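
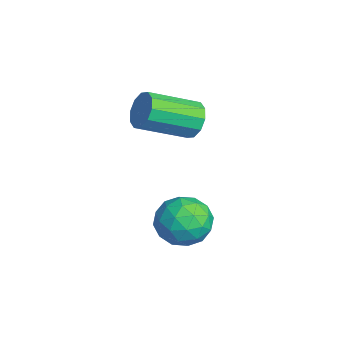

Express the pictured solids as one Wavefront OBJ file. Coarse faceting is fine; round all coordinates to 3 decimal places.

v 2.997 3.161 -0.065
v 3.487 2.342 -0.275
v 2.093 2.358 0.955
v 2.583 1.539 0.745
v 3.024 2.26 1.235
v 3.583 2.757 0.605
v 1.997 1.943 0.075
v 2.556 2.44 -0.555
v 2.87 1.589 -0.189
v 3.505 1.785 0.528
v 2.075 2.915 0.152
v 2.71 3.111 0.869
v 3.321 2.822 -0.26
v 2.259 1.878 0.94
v 2.518 2.302 1.228
v 2.806 1.82 1.104
v 3.378 3.066 0.258
v 3.666 2.585 0.134
v 3.394 2.537 1.022
v 1.914 2.115 0.546
v 2.202 1.634 0.422
v 2.774 2.88 -0.424
v 3.062 2.398 -0.548
v 2.186 2.163 -0.342
v 3.247 1.898 -0.333
v 2.715 1.426 0.267
v 2.371 1.664 -0.127
v 2.699 1.956 -0.497
v 3.62 2.014 0.089
v 3.089 1.541 0.689
v 3.348 1.965 0.977
v 3.676 2.257 0.607
v 3.257 1.571 0.14
v 2.491 3.159 -0.009
v 1.96 2.686 0.591
v 1.904 2.443 0.073
v 2.232 2.735 -0.297
v 2.865 3.274 0.413
v 2.333 2.802 1.013
v 2.881 2.744 1.177
v 3.209 3.036 0.807
v 2.323 3.129 0.54
v 0.285 3.219 3.153
v 0.879 3.091 2.767
v 1.029 1.393 3.561
v 0.435 1.521 3.947
v 1.002 3.281 3.15
v 1.153 1.583 3.944
v 0.851 3.447 3.534
v 1.002 1.75 4.328
v 0.484 3.526 3.773
v 0.635 1.829 4.567
v 0.041 3.488 3.775
v 0.191 1.79 4.569
v -0.309 3.347 3.539
v -0.159 1.649 4.333
v -0.433 3.157 3.156
v -0.282 1.459 3.95
v -0.282 2.99 2.772
v -0.131 1.293 3.566
v 0.085 2.911 2.533
v 0.236 1.214 3.327
v 0.529 2.95 2.531
v 0.679 1.252 3.325
f 1 38 17
f 38 12 41
f 17 41 6
f 38 41 17
f 1 17 13
f 17 6 18
f 13 18 2
f 17 18 13
f 1 13 22
f 13 2 23
f 22 23 8
f 13 23 22
f 1 22 34
f 22 8 37
f 34 37 11
f 22 37 34
f 1 34 38
f 34 11 42
f 38 42 12
f 34 42 38
f 2 18 29
f 18 6 32
f 29 32 10
f 18 32 29
f 6 41 19
f 41 12 40
f 19 40 5
f 41 40 19
f 12 42 39
f 42 11 35
f 39 35 3
f 42 35 39
f 11 37 36
f 37 8 24
f 36 24 7
f 37 24 36
f 8 23 28
f 23 2 25
f 28 25 9
f 23 25 28
f 4 30 16
f 30 10 31
f 16 31 5
f 30 31 16
f 4 16 14
f 16 5 15
f 14 15 3
f 16 15 14
f 4 14 21
f 14 3 20
f 21 20 7
f 14 20 21
f 4 21 26
f 21 7 27
f 26 27 9
f 21 27 26
f 4 26 30
f 26 9 33
f 30 33 10
f 26 33 30
f 5 31 19
f 31 10 32
f 19 32 6
f 31 32 19
f 3 15 39
f 15 5 40
f 39 40 12
f 15 40 39
f 7 20 36
f 20 3 35
f 36 35 11
f 20 35 36
f 9 27 28
f 27 7 24
f 28 24 8
f 27 24 28
f 10 33 29
f 33 9 25
f 29 25 2
f 33 25 29
f 44 43 47
f 44 47 45
f 45 47 48
f 45 48 46
f 47 43 49
f 47 49 48
f 48 49 50
f 48 50 46
f 49 43 51
f 49 51 50
f 50 51 52
f 50 52 46
f 51 43 53
f 51 53 52
f 52 53 54
f 52 54 46
f 53 43 55
f 53 55 54
f 54 55 56
f 54 56 46
f 55 43 57
f 55 57 56
f 56 57 58
f 56 58 46
f 57 43 59
f 57 59 58
f 58 59 60
f 58 60 46
f 59 43 61
f 59 61 60
f 60 61 62
f 60 62 46
f 61 43 63
f 61 63 62
f 62 63 64
f 62 64 46
f 63 43 44
f 63 44 64
f 64 44 45
f 64 45 46



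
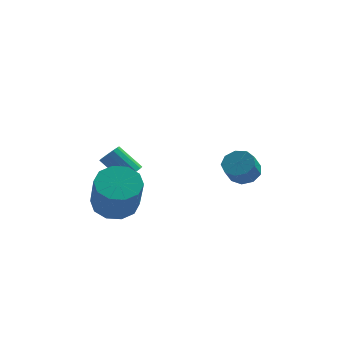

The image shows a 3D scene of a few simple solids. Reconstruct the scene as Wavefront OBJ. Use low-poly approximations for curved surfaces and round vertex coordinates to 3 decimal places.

v -2.9 0.141 -3.852
v -1.857 0.205 -3.955
v -1.617 -0.857 -2.171
v -2.66 -0.921 -2.068
v -2.058 0.723 -3.619
v -1.817 -0.339 -1.835
v -2.58 1.019 -3.373
v -2.339 -0.043 -1.589
v -3.225 0.979 -3.309
v -2.984 -0.083 -1.525
v -3.745 0.62 -3.453
v -3.505 -0.442 -1.669
v -3.943 0.077 -3.749
v -3.703 -0.985 -1.965
v -3.743 -0.441 -4.085
v -3.502 -1.503 -2.301
v -3.221 -0.737 -4.331
v -2.98 -1.799 -2.547
v -2.576 -0.697 -4.395
v -2.335 -1.759 -2.611
v -2.055 -0.338 -4.251
v -1.815 -1.4 -2.467
v -2.372 3.62 -3.993
v -1.99 4.01 -3.77
v -3.025 4.43 -2.725
v -3.408 4.04 -2.947
v -2.144 4.164 -3.984
v -3.179 4.583 -2.939
v -2.359 4.172 -4.201
v -3.394 4.591 -3.155
v -2.578 4.033 -4.361
v -3.613 4.452 -3.316
v -2.741 3.782 -4.423
v -3.777 4.201 -3.378
v -2.806 3.489 -4.37
v -3.842 3.908 -3.325
v -2.755 3.23 -4.215
v -3.79 3.65 -3.17
v -2.601 3.077 -4.001
v -3.636 3.496 -2.956
v -2.386 3.069 -3.785
v -3.421 3.488 -2.739
v -2.167 3.208 -3.624
v -3.202 3.627 -2.579
v -2.003 3.459 -3.562
v -3.039 3.878 -2.517
v -1.938 3.752 -3.615
v -2.974 4.171 -2.57
v 2.557 -0.58 -1.483
v 3.225 -0.475 -1.183
v 2.951 -1.035 -0.376
v 2.283 -1.14 -0.677
v 2.909 -0.108 -1.035
v 2.635 -0.668 -0.229
v 2.429 0.039 -1.097
v 2.154 -0.522 -0.291
v 2.008 -0.105 -1.34
v 1.734 -0.665 -0.533
v 1.845 -0.47 -1.65
v 1.57 -1.031 -0.843
v 2.014 -0.887 -1.882
v 1.74 -1.447 -1.075
v 2.438 -1.16 -1.927
v 2.164 -1.72 -1.12
v 2.918 -1.161 -1.765
v 2.643 -1.722 -0.958
v 3.229 -0.891 -1.471
v 2.954 -1.451 -0.664
f 2 1 5
f 2 5 3
f 3 5 6
f 3 6 4
f 5 1 7
f 5 7 6
f 6 7 8
f 6 8 4
f 7 1 9
f 7 9 8
f 8 9 10
f 8 10 4
f 9 1 11
f 9 11 10
f 10 11 12
f 10 12 4
f 11 1 13
f 11 13 12
f 12 13 14
f 12 14 4
f 13 1 15
f 13 15 14
f 14 15 16
f 14 16 4
f 15 1 17
f 15 17 16
f 16 17 18
f 16 18 4
f 17 1 19
f 17 19 18
f 18 19 20
f 18 20 4
f 19 1 21
f 19 21 20
f 20 21 22
f 20 22 4
f 21 1 2
f 21 2 22
f 22 2 3
f 22 3 4
f 24 23 27
f 24 27 25
f 25 27 28
f 25 28 26
f 27 23 29
f 27 29 28
f 28 29 30
f 28 30 26
f 29 23 31
f 29 31 30
f 30 31 32
f 30 32 26
f 31 23 33
f 31 33 32
f 32 33 34
f 32 34 26
f 33 23 35
f 33 35 34
f 34 35 36
f 34 36 26
f 35 23 37
f 35 37 36
f 36 37 38
f 36 38 26
f 37 23 39
f 37 39 38
f 38 39 40
f 38 40 26
f 39 23 41
f 39 41 40
f 40 41 42
f 40 42 26
f 41 23 43
f 41 43 42
f 42 43 44
f 42 44 26
f 43 23 45
f 43 45 44
f 44 45 46
f 44 46 26
f 45 23 47
f 45 47 46
f 46 47 48
f 46 48 26
f 47 23 24
f 47 24 48
f 48 24 25
f 48 25 26
f 50 49 53
f 50 53 51
f 51 53 54
f 51 54 52
f 53 49 55
f 53 55 54
f 54 55 56
f 54 56 52
f 55 49 57
f 55 57 56
f 56 57 58
f 56 58 52
f 57 49 59
f 57 59 58
f 58 59 60
f 58 60 52
f 59 49 61
f 59 61 60
f 60 61 62
f 60 62 52
f 61 49 63
f 61 63 62
f 62 63 64
f 62 64 52
f 63 49 65
f 63 65 64
f 64 65 66
f 64 66 52
f 65 49 67
f 65 67 66
f 66 67 68
f 66 68 52
f 67 49 50
f 67 50 68
f 68 50 51
f 68 51 52



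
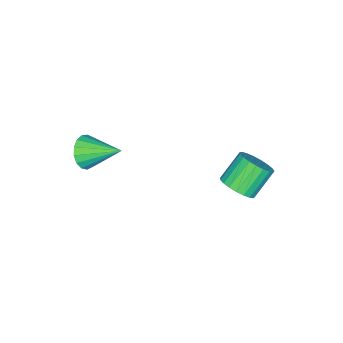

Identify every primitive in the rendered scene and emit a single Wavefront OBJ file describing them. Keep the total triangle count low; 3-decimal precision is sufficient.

v 2.078 -1.984 1.544
v 2.594 -1.523 0.835
v 1.662 -0.116 2.456
v 2.153 -1.537 0.663
v 1.694 -1.653 0.693
v 1.324 -1.846 0.917
v 1.126 -2.069 1.285
v 1.146 -2.274 1.712
v 1.38 -2.411 2.101
v 1.774 -2.451 2.362
v 2.237 -2.384 2.435
v 2.664 -2.225 2.304
v 2.956 -2.011 1.999
v 3.048 -1.791 1.59
v 2.917 -1.615 1.17
v -3.206 3.345 -2.718
v -2.478 3.774 -2.129
v -3.726 4.083 -0.813
v -4.454 3.655 -1.402
v -2.625 4.111 -2.348
v -3.873 4.421 -1.032
v -2.873 4.316 -2.631
v -4.121 4.626 -1.315
v -3.178 4.353 -2.929
v -4.426 4.663 -1.613
v -3.489 4.216 -3.191
v -4.736 4.525 -1.874
v -3.75 3.928 -3.371
v -4.997 4.238 -2.054
v -3.917 3.539 -3.438
v -5.165 3.849 -2.121
v -3.961 3.117 -3.38
v -5.209 3.427 -2.064
v -3.875 2.735 -3.209
v -5.123 3.044 -1.892
v -3.673 2.457 -2.952
v -4.921 2.767 -1.636
v -3.391 2.334 -2.655
v -4.638 2.644 -1.339
v -3.076 2.385 -2.369
v -4.324 2.695 -1.052
v -2.784 2.602 -2.143
v -4.032 2.912 -0.827
v -2.565 2.948 -2.017
v -3.813 3.258 -0.7
v -2.457 3.362 -2.012
v -3.704 3.672 -0.695
f 2 1 4
f 2 4 3
f 4 1 5
f 4 5 3
f 5 1 6
f 5 6 3
f 6 1 7
f 6 7 3
f 7 1 8
f 7 8 3
f 8 1 9
f 8 9 3
f 9 1 10
f 9 10 3
f 10 1 11
f 10 11 3
f 11 1 12
f 11 12 3
f 12 1 13
f 12 13 3
f 13 1 14
f 13 14 3
f 14 1 15
f 14 15 3
f 15 1 2
f 15 2 3
f 17 16 20
f 17 20 18
f 18 20 21
f 18 21 19
f 20 16 22
f 20 22 21
f 21 22 23
f 21 23 19
f 22 16 24
f 22 24 23
f 23 24 25
f 23 25 19
f 24 16 26
f 24 26 25
f 25 26 27
f 25 27 19
f 26 16 28
f 26 28 27
f 27 28 29
f 27 29 19
f 28 16 30
f 28 30 29
f 29 30 31
f 29 31 19
f 30 16 32
f 30 32 31
f 31 32 33
f 31 33 19
f 32 16 34
f 32 34 33
f 33 34 35
f 33 35 19
f 34 16 36
f 34 36 35
f 35 36 37
f 35 37 19
f 36 16 38
f 36 38 37
f 37 38 39
f 37 39 19
f 38 16 40
f 38 40 39
f 39 40 41
f 39 41 19
f 40 16 42
f 40 42 41
f 41 42 43
f 41 43 19
f 42 16 44
f 42 44 43
f 43 44 45
f 43 45 19
f 44 16 46
f 44 46 45
f 45 46 47
f 45 47 19
f 46 16 17
f 46 17 47
f 47 17 18
f 47 18 19



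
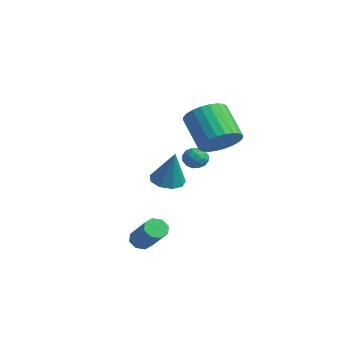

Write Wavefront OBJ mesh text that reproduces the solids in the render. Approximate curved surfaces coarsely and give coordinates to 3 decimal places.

v 1.276 -2.014 -2.676
v 1.555 -1.621 -2.981
v 3.062 -1.733 -1.749
v 2.784 -2.126 -1.444
v 1.31 -1.445 -2.666
v 2.818 -1.557 -1.434
v 1.046 -1.602 -2.356
v 2.553 -1.714 -1.125
v 0.916 -2.001 -2.234
v 2.424 -2.112 -1.002
v 0.998 -2.407 -2.371
v 2.505 -2.519 -1.139
v 1.242 -2.583 -2.686
v 2.75 -2.695 -1.454
v 1.507 -2.426 -2.995
v 3.014 -2.538 -1.764
v 1.636 -2.028 -3.118
v 3.144 -2.139 -1.886
v -4.127 3.474 -0.428
v -3.694 3.765 -0.836
v -3.326 3.215 0.236
v -2.893 3.506 -0.172
v -3.329 3.873 0.166
v -3.823 4.034 -0.244
v -3.197 2.946 -0.356
v -3.691 3.107 -0.766
v -3.119 3.439 -0.791
v -3.2 4.012 -0.469
v -3.82 2.968 -0.131
v -3.901 3.541 0.191
v -3.981 3.643 -0.69
v -3.039 3.337 0.09
v -3.295 3.554 0.289
v -3.041 3.725 0.049
v -4.057 3.8 -0.342
v -3.802 3.971 -0.582
v -3.587 4.035 0.006
v -3.218 3.009 -0.018
v -2.963 3.18 -0.258
v -3.979 3.255 -0.649
v -3.725 3.426 -0.889
v -3.433 2.945 -0.606
v -3.388 3.622 -0.904
v -2.918 3.469 -0.514
v -3.096 3.14 -0.621
v -3.387 3.235 -0.863
v -3.436 3.959 -0.714
v -2.966 3.806 -0.324
v -3.221 4.022 -0.126
v -3.512 4.116 -0.367
v -3.098 3.767 -0.688
v -4.054 3.174 -0.276
v -3.584 3.021 0.114
v -3.508 2.864 -0.233
v -3.799 2.958 -0.474
v -4.102 3.511 -0.086
v -3.632 3.358 0.304
v -3.633 3.745 0.263
v -3.924 3.84 0.021
v -3.922 3.213 0.088
v -2.642 1.501 -1.048
v -1.876 1.309 -1.334
v -1.958 1.519 0.768
v -1.942 1.88 -1.315
v -2.335 2.273 -1.171
v -2.872 2.305 -0.969
v -3.301 1.96 -0.804
v -3.422 1.401 -0.753
v -3.178 0.888 -0.84
v -2.683 0.662 -1.024
v -2.168 0.828 -1.219
v 0.756 2.248 2.134
v 1.465 2.042 2.867
v 0.052 2.066 4.239
v -0.656 2.272 3.506
v 1.469 2.448 2.864
v 0.056 2.471 4.237
v 1.365 2.823 2.75
v -0.048 2.847 4.123
v 1.168 3.111 2.543
v -0.245 3.135 3.915
v 0.909 3.268 2.273
v -0.504 3.291 3.646
v 0.626 3.269 1.982
v -0.787 3.292 3.355
v 0.363 3.115 1.714
v -1.05 3.138 3.087
v 0.16 2.829 1.51
v -1.253 2.852 2.883
v 0.048 2.454 1.401
v -1.365 2.478 2.773
v 0.044 2.049 1.403
v -1.369 2.072 2.776
v 0.148 1.673 1.517
v -1.265 1.697 2.89
v 0.345 1.385 1.725
v -1.068 1.409 3.097
v 0.604 1.229 1.994
v -0.809 1.252 3.367
v 0.887 1.228 2.285
v -0.526 1.251 3.658
v 1.15 1.382 2.553
v -0.263 1.405 3.926
v 1.353 1.668 2.757
v -0.06 1.691 4.13
f 2 1 5
f 2 5 3
f 3 5 6
f 3 6 4
f 5 1 7
f 5 7 6
f 6 7 8
f 6 8 4
f 7 1 9
f 7 9 8
f 8 9 10
f 8 10 4
f 9 1 11
f 9 11 10
f 10 11 12
f 10 12 4
f 11 1 13
f 11 13 12
f 12 13 14
f 12 14 4
f 13 1 15
f 13 15 14
f 14 15 16
f 14 16 4
f 15 1 17
f 15 17 16
f 16 17 18
f 16 18 4
f 17 1 2
f 17 2 18
f 18 2 3
f 18 3 4
f 19 56 35
f 56 30 59
f 35 59 24
f 56 59 35
f 19 35 31
f 35 24 36
f 31 36 20
f 35 36 31
f 19 31 40
f 31 20 41
f 40 41 26
f 31 41 40
f 19 40 52
f 40 26 55
f 52 55 29
f 40 55 52
f 19 52 56
f 52 29 60
f 56 60 30
f 52 60 56
f 20 36 47
f 36 24 50
f 47 50 28
f 36 50 47
f 24 59 37
f 59 30 58
f 37 58 23
f 59 58 37
f 30 60 57
f 60 29 53
f 57 53 21
f 60 53 57
f 29 55 54
f 55 26 42
f 54 42 25
f 55 42 54
f 26 41 46
f 41 20 43
f 46 43 27
f 41 43 46
f 22 48 34
f 48 28 49
f 34 49 23
f 48 49 34
f 22 34 32
f 34 23 33
f 32 33 21
f 34 33 32
f 22 32 39
f 32 21 38
f 39 38 25
f 32 38 39
f 22 39 44
f 39 25 45
f 44 45 27
f 39 45 44
f 22 44 48
f 44 27 51
f 48 51 28
f 44 51 48
f 23 49 37
f 49 28 50
f 37 50 24
f 49 50 37
f 21 33 57
f 33 23 58
f 57 58 30
f 33 58 57
f 25 38 54
f 38 21 53
f 54 53 29
f 38 53 54
f 27 45 46
f 45 25 42
f 46 42 26
f 45 42 46
f 28 51 47
f 51 27 43
f 47 43 20
f 51 43 47
f 62 61 64
f 62 64 63
f 64 61 65
f 64 65 63
f 65 61 66
f 65 66 63
f 66 61 67
f 66 67 63
f 67 61 68
f 67 68 63
f 68 61 69
f 68 69 63
f 69 61 70
f 69 70 63
f 70 61 71
f 70 71 63
f 71 61 62
f 71 62 63
f 73 72 76
f 73 76 74
f 74 76 77
f 74 77 75
f 76 72 78
f 76 78 77
f 77 78 79
f 77 79 75
f 78 72 80
f 78 80 79
f 79 80 81
f 79 81 75
f 80 72 82
f 80 82 81
f 81 82 83
f 81 83 75
f 82 72 84
f 82 84 83
f 83 84 85
f 83 85 75
f 84 72 86
f 84 86 85
f 85 86 87
f 85 87 75
f 86 72 88
f 86 88 87
f 87 88 89
f 87 89 75
f 88 72 90
f 88 90 89
f 89 90 91
f 89 91 75
f 90 72 92
f 90 92 91
f 91 92 93
f 91 93 75
f 92 72 94
f 92 94 93
f 93 94 95
f 93 95 75
f 94 72 96
f 94 96 95
f 95 96 97
f 95 97 75
f 96 72 98
f 96 98 97
f 97 98 99
f 97 99 75
f 98 72 100
f 98 100 99
f 99 100 101
f 99 101 75
f 100 72 102
f 100 102 101
f 101 102 103
f 101 103 75
f 102 72 104
f 102 104 103
f 103 104 105
f 103 105 75
f 104 72 73
f 104 73 105
f 105 73 74
f 105 74 75



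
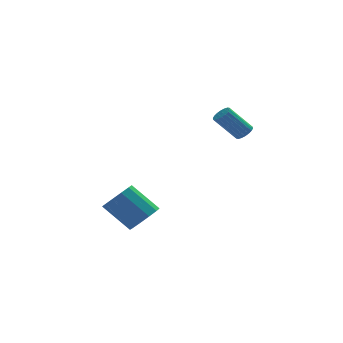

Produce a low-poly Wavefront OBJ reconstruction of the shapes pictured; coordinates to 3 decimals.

v 3.84 -0.564 2.139
v 4.285 -0.514 2.523
v 3.044 -0.426 3.946
v 2.6 -0.476 3.561
v 4.232 -0.264 2.462
v 2.992 -0.176 3.885
v 4.102 -0.074 2.336
v 2.861 0.014 3.759
v 3.92 0.02 2.172
v 2.679 0.108 3.595
v 3.722 -0.003 2.001
v 2.481 0.085 3.424
v 3.548 -0.136 1.857
v 2.307 -0.048 3.28
v 3.431 -0.354 1.769
v 2.19 -0.266 3.192
v 3.396 -0.614 1.754
v 2.155 -0.526 3.177
v 3.448 -0.864 1.815
v 2.208 -0.776 3.238
v 3.579 -1.054 1.941
v 2.338 -0.966 3.364
v 3.761 -1.148 2.105
v 2.52 -1.06 3.528
v 3.959 -1.125 2.276
v 2.718 -1.037 3.699
v 4.133 -0.992 2.42
v 2.892 -0.904 3.843
v 4.25 -0.774 2.508
v 3.009 -0.686 3.931
v -1.391 0.356 -4.266
v -0.623 1.037 -3.929
v -2.001 1.844 -2.417
v -2.769 1.164 -2.754
v -0.972 1.341 -4.41
v -2.35 2.149 -2.898
v -1.481 1.269 -4.836
v -2.859 2.077 -3.324
v -1.955 0.849 -5.044
v -3.334 1.656 -3.532
v -2.214 0.24 -4.955
v -3.593 1.048 -3.443
v -2.159 -0.324 -4.603
v -3.537 0.483 -3.091
v -1.81 -0.629 -4.122
v -3.188 0.179 -2.61
v -1.301 -0.557 -3.696
v -2.679 0.251 -2.184
v -0.826 -0.136 -3.488
v -2.205 0.671 -1.976
v -0.567 0.472 -3.577
v -1.946 1.28 -2.065
f 2 1 5
f 2 5 3
f 3 5 6
f 3 6 4
f 5 1 7
f 5 7 6
f 6 7 8
f 6 8 4
f 7 1 9
f 7 9 8
f 8 9 10
f 8 10 4
f 9 1 11
f 9 11 10
f 10 11 12
f 10 12 4
f 11 1 13
f 11 13 12
f 12 13 14
f 12 14 4
f 13 1 15
f 13 15 14
f 14 15 16
f 14 16 4
f 15 1 17
f 15 17 16
f 16 17 18
f 16 18 4
f 17 1 19
f 17 19 18
f 18 19 20
f 18 20 4
f 19 1 21
f 19 21 20
f 20 21 22
f 20 22 4
f 21 1 23
f 21 23 22
f 22 23 24
f 22 24 4
f 23 1 25
f 23 25 24
f 24 25 26
f 24 26 4
f 25 1 27
f 25 27 26
f 26 27 28
f 26 28 4
f 27 1 29
f 27 29 28
f 28 29 30
f 28 30 4
f 29 1 2
f 29 2 30
f 30 2 3
f 30 3 4
f 32 31 35
f 32 35 33
f 33 35 36
f 33 36 34
f 35 31 37
f 35 37 36
f 36 37 38
f 36 38 34
f 37 31 39
f 37 39 38
f 38 39 40
f 38 40 34
f 39 31 41
f 39 41 40
f 40 41 42
f 40 42 34
f 41 31 43
f 41 43 42
f 42 43 44
f 42 44 34
f 43 31 45
f 43 45 44
f 44 45 46
f 44 46 34
f 45 31 47
f 45 47 46
f 46 47 48
f 46 48 34
f 47 31 49
f 47 49 48
f 48 49 50
f 48 50 34
f 49 31 51
f 49 51 50
f 50 51 52
f 50 52 34
f 51 31 32
f 51 32 52
f 52 32 33
f 52 33 34



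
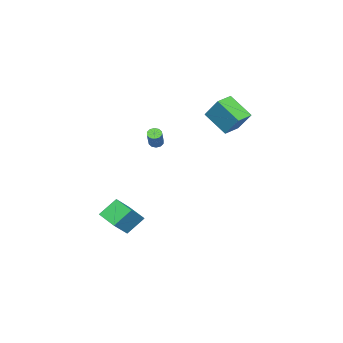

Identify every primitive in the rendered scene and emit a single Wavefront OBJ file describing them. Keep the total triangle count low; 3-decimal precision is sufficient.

v 1.489 -4.089 -3.866
v 2.951 -4.25 -2.51
v 2.062 -2.676 -4.316
v 3.524 -2.837 -2.961
v 2.456 -4.843 -4.999
v 3.918 -5.004 -3.644
v 3.029 -3.43 -5.45
v 4.491 -3.591 -4.094
v -1.169 -3.492 1.192
v -0.854 -3.873 1.068
v 0.043 -3.53 2.284
v -0.271 -3.148 2.408
v -0.754 -3.613 0.92
v 0.143 -3.27 2.137
v -0.813 -3.306 0.877
v 0.085 -2.963 2.093
v -1.007 -3.07 0.954
v -0.11 -2.727 2.17
v -1.263 -2.995 1.121
v -0.366 -2.652 2.338
v -1.483 -3.11 1.316
v -0.586 -2.767 2.532
v -1.583 -3.37 1.463
v -0.686 -3.027 2.68
v -1.525 -3.677 1.507
v -0.627 -3.334 2.723
v -1.33 -3.913 1.43
v -0.433 -3.57 2.646
v -1.074 -3.988 1.262
v -0.177 -3.645 2.479
v -3.465 1.368 2.558
v -3.803 -0.294 3.863
v -3.063 2.501 4.106
v -3.401 0.84 5.411
v -2.199 1.04 2.469
v -2.537 -0.621 3.774
v -1.797 2.174 4.017
v -2.135 0.512 5.322
f 2 4 1
f 5 2 1
f 1 4 3
f 3 5 1
f 2 8 4
f 6 2 5
f 6 8 2
f 4 8 3
f 7 5 3
f 3 8 7
f 7 6 5
f 8 6 7
f 10 9 13
f 10 13 11
f 11 13 14
f 11 14 12
f 13 9 15
f 13 15 14
f 14 15 16
f 14 16 12
f 15 9 17
f 15 17 16
f 16 17 18
f 16 18 12
f 17 9 19
f 17 19 18
f 18 19 20
f 18 20 12
f 19 9 21
f 19 21 20
f 20 21 22
f 20 22 12
f 21 9 23
f 21 23 22
f 22 23 24
f 22 24 12
f 23 9 25
f 23 25 24
f 24 25 26
f 24 26 12
f 25 9 27
f 25 27 26
f 26 27 28
f 26 28 12
f 27 9 29
f 27 29 28
f 28 29 30
f 28 30 12
f 29 9 10
f 29 10 30
f 30 10 11
f 30 11 12
f 32 34 31
f 35 32 31
f 31 34 33
f 33 35 31
f 32 38 34
f 36 32 35
f 36 38 32
f 34 38 33
f 37 35 33
f 33 38 37
f 37 36 35
f 38 36 37



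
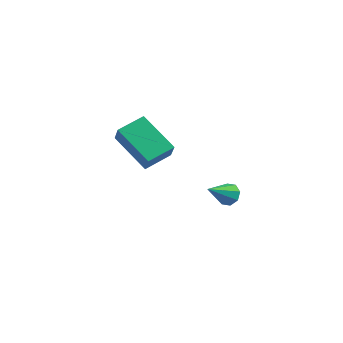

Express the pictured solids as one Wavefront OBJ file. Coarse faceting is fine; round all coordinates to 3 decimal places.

v -1.855 -2.303 2.138
v -1.534 -2.687 2.992
v -1.199 -1.144 2.412
v -0.878 -1.528 3.267
v -0.162 -3.032 1.173
v 0.159 -3.416 2.028
v 0.494 -1.873 1.448
v 0.815 -2.257 2.302
v 1.705 1.746 -3.38
v 2.242 1.457 -3.394
v 1.135 0.634 -2.38
v 2.22 1.775 -3.053
v 1.895 2.076 -2.903
v 1.46 2.184 -3.033
v 1.168 2.035 -3.365
v 1.191 1.716 -3.706
v 1.515 1.416 -3.856
v 1.95 1.308 -3.727
f 2 4 1
f 5 2 1
f 1 4 3
f 3 5 1
f 2 8 4
f 6 2 5
f 6 8 2
f 4 8 3
f 7 5 3
f 3 8 7
f 7 6 5
f 8 6 7
f 10 9 12
f 10 12 11
f 12 9 13
f 12 13 11
f 13 9 14
f 13 14 11
f 14 9 15
f 14 15 11
f 15 9 16
f 15 16 11
f 16 9 17
f 16 17 11
f 17 9 18
f 17 18 11
f 18 9 10
f 18 10 11



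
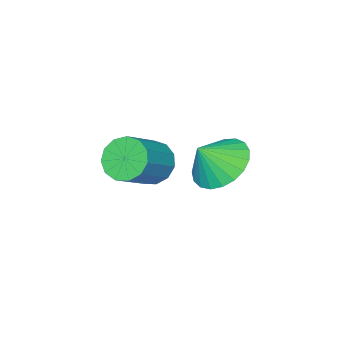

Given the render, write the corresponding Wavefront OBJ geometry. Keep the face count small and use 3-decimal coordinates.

v 1.283 0.666 -2.837
v 1.891 0.28 -3.441
v 1.937 0.454 -2.043
v 2.007 0.653 -3.437
v 1.998 1.029 -3.328
v 1.865 1.342 -3.135
v 1.631 1.538 -2.891
v 1.338 1.583 -2.637
v 1.035 1.47 -2.417
v 0.775 1.218 -2.27
v 0.602 0.87 -2.221
v 0.548 0.487 -2.279
v 0.621 0.136 -2.433
v 0.808 -0.125 -2.657
v 1.077 -0.248 -2.912
v 1.382 -0.213 -3.154
v 1.67 -0.027 -3.341
v 1.169 -2.159 -4.25
v 1.581 -2.072 -4.883
v 2.742 -1.893 -4.103
v 2.331 -1.981 -3.47
v 1.446 -1.681 -4.772
v 2.607 -1.502 -3.992
v 1.224 -1.442 -4.495
v 2.385 -1.263 -3.715
v 0.984 -1.431 -4.14
v 2.145 -1.252 -3.36
v 0.803 -1.651 -3.821
v 1.964 -1.472 -3.041
v 0.738 -2.032 -3.637
v 1.899 -1.854 -2.857
v 0.811 -2.454 -3.648
v 1.972 -2.275 -2.868
v 0.997 -2.782 -3.85
v 2.158 -2.604 -3.071
v 1.238 -2.913 -4.179
v 2.399 -2.734 -3.4
v 1.457 -2.804 -4.531
v 2.618 -2.626 -3.751
v 1.585 -2.491 -4.793
v 2.746 -2.312 -4.013
f 2 1 4
f 2 4 3
f 4 1 5
f 4 5 3
f 5 1 6
f 5 6 3
f 6 1 7
f 6 7 3
f 7 1 8
f 7 8 3
f 8 1 9
f 8 9 3
f 9 1 10
f 9 10 3
f 10 1 11
f 10 11 3
f 11 1 12
f 11 12 3
f 12 1 13
f 12 13 3
f 13 1 14
f 13 14 3
f 14 1 15
f 14 15 3
f 15 1 16
f 15 16 3
f 16 1 17
f 16 17 3
f 17 1 2
f 17 2 3
f 19 18 22
f 19 22 20
f 20 22 23
f 20 23 21
f 22 18 24
f 22 24 23
f 23 24 25
f 23 25 21
f 24 18 26
f 24 26 25
f 25 26 27
f 25 27 21
f 26 18 28
f 26 28 27
f 27 28 29
f 27 29 21
f 28 18 30
f 28 30 29
f 29 30 31
f 29 31 21
f 30 18 32
f 30 32 31
f 31 32 33
f 31 33 21
f 32 18 34
f 32 34 33
f 33 34 35
f 33 35 21
f 34 18 36
f 34 36 35
f 35 36 37
f 35 37 21
f 36 18 38
f 36 38 37
f 37 38 39
f 37 39 21
f 38 18 40
f 38 40 39
f 39 40 41
f 39 41 21
f 40 18 19
f 40 19 41
f 41 19 20
f 41 20 21



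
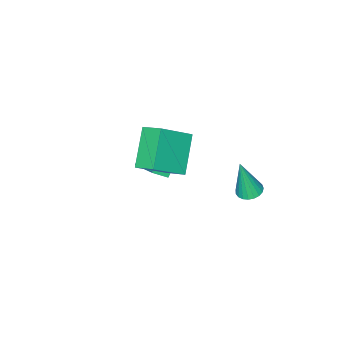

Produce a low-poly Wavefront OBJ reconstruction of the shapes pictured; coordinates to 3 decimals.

v 2.969 0.072 0.955
v 1.764 -0.668 2.1
v 2.863 0.946 1.408
v 1.658 0.206 2.553
v 4.282 -0.346 2.067
v 3.077 -1.086 3.212
v 4.176 0.528 2.52
v 2.971 -0.212 3.665
v 0.737 2.393 -0.277
v 1.28 2.296 -0.376
v 1.003 2.087 1.477
v 1.278 2.525 -0.336
v 1.183 2.732 -0.285
v 1.011 2.88 -0.233
v 0.792 2.944 -0.189
v 0.563 2.912 -0.16
v 0.364 2.791 -0.151
v 0.23 2.602 -0.164
v 0.183 2.376 -0.196
v 0.233 2.153 -0.242
v 0.369 1.972 -0.295
v 0.569 1.863 -0.344
v 0.798 1.847 -0.382
v 1.017 1.924 -0.401
v 1.187 2.083 -0.399
v -0.094 -3.078 -2.1
v 0.467 -3.445 -1.577
v 0.159 -1.872 -1.525
v 0.72 -2.239 -1.002
v 0.78 -2.881 -2.898
v 1.341 -3.248 -2.375
v 1.033 -1.675 -2.323
v 1.594 -2.042 -1.8
f 2 4 1
f 5 2 1
f 1 4 3
f 3 5 1
f 2 8 4
f 6 2 5
f 6 8 2
f 4 8 3
f 7 5 3
f 3 8 7
f 7 6 5
f 8 6 7
f 10 9 12
f 10 12 11
f 12 9 13
f 12 13 11
f 13 9 14
f 13 14 11
f 14 9 15
f 14 15 11
f 15 9 16
f 15 16 11
f 16 9 17
f 16 17 11
f 17 9 18
f 17 18 11
f 18 9 19
f 18 19 11
f 19 9 20
f 19 20 11
f 20 9 21
f 20 21 11
f 21 9 22
f 21 22 11
f 22 9 23
f 22 23 11
f 23 9 24
f 23 24 11
f 24 9 25
f 24 25 11
f 25 9 10
f 25 10 11
f 27 29 26
f 30 27 26
f 26 29 28
f 28 30 26
f 27 33 29
f 31 27 30
f 31 33 27
f 29 33 28
f 32 30 28
f 28 33 32
f 32 31 30
f 33 31 32



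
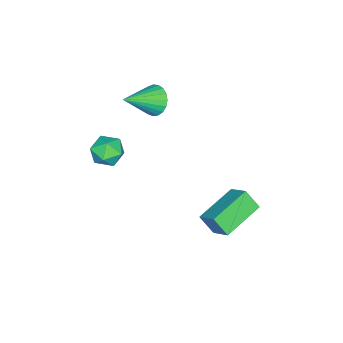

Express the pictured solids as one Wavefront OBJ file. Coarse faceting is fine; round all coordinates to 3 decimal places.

v 0.093 -2.382 2.092
v 0.552 -1.72 1.937
v 1.527 -3.158 3.028
v 0.405 -1.637 2.233
v 0.203 -1.682 2.504
v -0.017 -1.848 2.704
v -0.219 -2.106 2.798
v -0.366 -2.412 2.77
v -0.434 -2.713 2.625
v -0.411 -2.957 2.388
v -0.301 -3.101 2.099
v -0.122 -3.121 1.809
v 0.093 -3.013 1.568
v 0.309 -2.796 1.418
v 0.487 -2.507 1.384
v 0.598 -2.197 1.473
v 0.621 -1.919 1.668
v 2.9 -2.515 0.65
v 3.556 -3.066 0.554
v 2.004 -3.514 0.266
v 2.66 -4.065 0.17
v 2.436 -3.794 0.957
v 2.989 -3.177 1.195
v 2.571 -3.403 -0.375
v 3.124 -2.786 -0.137
v 3.352 -3.615 -0.079
v 3.269 -3.857 0.744
v 2.291 -2.723 0.076
v 2.208 -2.965 0.899
v -0.085 1.33 -2.906
v 0.366 2.233 -2.186
v -0.092 2.018 -3.765
v 0.359 2.921 -3.044
v 1.881 0.739 -3.396
v 2.332 1.642 -2.675
v 1.874 1.427 -4.254
v 2.325 2.33 -3.534
f 2 1 4
f 2 4 3
f 4 1 5
f 4 5 3
f 5 1 6
f 5 6 3
f 6 1 7
f 6 7 3
f 7 1 8
f 7 8 3
f 8 1 9
f 8 9 3
f 9 1 10
f 9 10 3
f 10 1 11
f 10 11 3
f 11 1 12
f 11 12 3
f 12 1 13
f 12 13 3
f 13 1 14
f 13 14 3
f 14 1 15
f 14 15 3
f 15 1 16
f 15 16 3
f 16 1 17
f 16 17 3
f 17 1 2
f 17 2 3
f 18 29 23
f 18 23 19
f 18 19 25
f 18 25 28
f 18 28 29
f 19 23 27
f 23 29 22
f 29 28 20
f 28 25 24
f 25 19 26
f 21 27 22
f 21 22 20
f 21 20 24
f 21 24 26
f 21 26 27
f 22 27 23
f 20 22 29
f 24 20 28
f 26 24 25
f 27 26 19
f 31 33 30
f 34 31 30
f 30 33 32
f 32 34 30
f 31 37 33
f 35 31 34
f 35 37 31
f 33 37 32
f 36 34 32
f 32 37 36
f 36 35 34
f 37 35 36



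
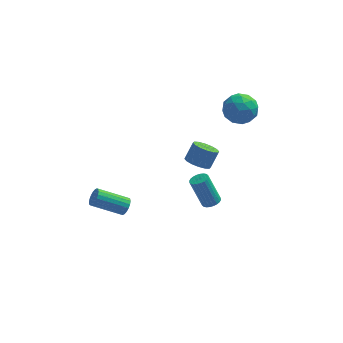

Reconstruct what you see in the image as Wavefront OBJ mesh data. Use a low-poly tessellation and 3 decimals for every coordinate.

v 3.662 4.427 2.389
v 4.103 4.834 1.425
v 3.437 2.786 1.595
v 3.878 3.193 0.631
v 4.539 3.053 1.543
v 4.678 4.067 2.034
v 2.862 3.553 0.986
v 3.001 4.567 1.477
v 3.609 4.293 0.558
v 4.646 3.984 0.902
v 2.894 3.636 2.118
v 3.931 3.327 2.462
v 3.902 4.775 1.977
v 3.638 2.845 1.043
v 4.026 2.763 1.579
v 4.286 3.002 1.013
v 4.24 4.324 2.335
v 4.5 4.563 1.769
v 4.756 3.516 1.838
v 3.04 3.057 1.251
v 3.3 3.296 0.685
v 3.254 4.618 2.007
v 3.514 4.857 1.441
v 2.784 4.104 1.182
v 3.871 4.696 0.901
v 3.739 3.731 0.433
v 3.141 3.943 0.642
v 3.223 4.539 0.931
v 4.481 4.514 1.103
v 4.348 3.55 0.636
v 4.737 3.467 1.172
v 4.819 4.064 1.461
v 4.19 4.197 0.593
v 3.192 4.07 2.384
v 3.059 3.106 1.917
v 2.721 3.556 1.559
v 2.803 4.153 1.848
v 3.801 3.889 2.587
v 3.669 2.924 2.119
v 4.317 3.081 2.089
v 4.399 3.677 2.378
v 3.35 3.423 2.427
v -2.751 -3.78 -0.313
v -2.502 -4.038 0.143
v -4.241 -4.079 1.069
v -4.489 -3.82 0.613
v -2.478 -3.788 0.199
v -4.217 -3.828 1.125
v -2.508 -3.535 0.154
v -4.247 -3.576 1.079
v -2.586 -3.331 0.016
v -4.325 -3.372 0.942
v -2.697 -3.216 -0.187
v -4.435 -3.257 0.739
v -2.818 -3.213 -0.415
v -4.557 -3.253 0.511
v -2.926 -3.322 -0.622
v -4.665 -3.362 0.303
v -2.999 -3.521 -0.769
v -4.738 -3.562 0.157
v -3.023 -3.772 -0.825
v -4.762 -3.812 0.101
v -2.993 -4.024 -0.779
v -4.732 -4.065 0.146
v -2.915 -4.228 -0.642
v -4.654 -4.269 0.284
v -2.805 -4.343 -0.439
v -4.543 -4.384 0.487
v -2.683 -4.347 -0.211
v -4.422 -4.387 0.715
v -2.575 -4.238 -0.003
v -4.314 -4.278 0.922
v 2.067 -0.136 -3.556
v 2.385 -0.582 -3.335
v 1.651 -0.209 -1.524
v 1.333 0.236 -1.744
v 2.532 -0.406 -3.312
v 1.797 -0.033 -1.5
v 2.608 -0.189 -3.326
v 1.873 0.183 -1.514
v 2.602 0.036 -3.374
v 1.867 0.408 -1.563
v 2.514 0.235 -3.451
v 1.779 0.607 -1.639
v 2.358 0.377 -3.543
v 1.624 0.749 -1.732
v 2.158 0.441 -3.637
v 1.424 0.813 -1.826
v 1.945 0.417 -3.719
v 1.21 0.79 -1.908
v 1.749 0.309 -3.776
v 1.015 0.682 -1.965
v 1.603 0.133 -3.8
v 0.868 0.506 -1.988
v 1.527 -0.083 -3.786
v 0.792 0.289 -1.974
v 1.533 -0.308 -3.737
v 0.798 0.064 -1.926
v 1.621 -0.507 -3.661
v 0.886 -0.135 -1.849
v 1.776 -0.649 -3.568
v 1.042 -0.277 -1.757
v 1.976 -0.713 -3.474
v 1.242 -0.341 -1.663
v 2.19 -0.69 -3.392
v 1.455 -0.317 -1.581
v 1.25 -0.07 0.043
v 1.588 0.503 -0.42
v 2.068 1.023 0.574
v 1.73 0.45 1.037
v 1.211 0.655 -0.317
v 1.691 1.174 0.677
v 0.844 0.612 -0.118
v 1.324 1.132 0.876
v 0.586 0.387 0.125
v 1.067 0.907 1.118
v 0.506 0.04 0.345
v 0.987 0.559 1.339
v 0.626 -0.337 0.485
v 1.106 0.183 1.478
v 0.912 -0.643 0.506
v 1.392 -0.123 1.5
v 1.289 -0.794 0.403
v 1.769 -0.275 1.397
v 1.656 -0.752 0.204
v 2.136 -0.232 1.198
v 1.913 -0.527 -0.038
v 2.394 -0.007 0.955
v 1.993 -0.179 -0.259
v 2.474 0.34 0.735
v 1.874 0.197 -0.398
v 2.354 0.717 0.595
f 1 38 17
f 38 12 41
f 17 41 6
f 38 41 17
f 1 17 13
f 17 6 18
f 13 18 2
f 17 18 13
f 1 13 22
f 13 2 23
f 22 23 8
f 13 23 22
f 1 22 34
f 22 8 37
f 34 37 11
f 22 37 34
f 1 34 38
f 34 11 42
f 38 42 12
f 34 42 38
f 2 18 29
f 18 6 32
f 29 32 10
f 18 32 29
f 6 41 19
f 41 12 40
f 19 40 5
f 41 40 19
f 12 42 39
f 42 11 35
f 39 35 3
f 42 35 39
f 11 37 36
f 37 8 24
f 36 24 7
f 37 24 36
f 8 23 28
f 23 2 25
f 28 25 9
f 23 25 28
f 4 30 16
f 30 10 31
f 16 31 5
f 30 31 16
f 4 16 14
f 16 5 15
f 14 15 3
f 16 15 14
f 4 14 21
f 14 3 20
f 21 20 7
f 14 20 21
f 4 21 26
f 21 7 27
f 26 27 9
f 21 27 26
f 4 26 30
f 26 9 33
f 30 33 10
f 26 33 30
f 5 31 19
f 31 10 32
f 19 32 6
f 31 32 19
f 3 15 39
f 15 5 40
f 39 40 12
f 15 40 39
f 7 20 36
f 20 3 35
f 36 35 11
f 20 35 36
f 9 27 28
f 27 7 24
f 28 24 8
f 27 24 28
f 10 33 29
f 33 9 25
f 29 25 2
f 33 25 29
f 44 43 47
f 44 47 45
f 45 47 48
f 45 48 46
f 47 43 49
f 47 49 48
f 48 49 50
f 48 50 46
f 49 43 51
f 49 51 50
f 50 51 52
f 50 52 46
f 51 43 53
f 51 53 52
f 52 53 54
f 52 54 46
f 53 43 55
f 53 55 54
f 54 55 56
f 54 56 46
f 55 43 57
f 55 57 56
f 56 57 58
f 56 58 46
f 57 43 59
f 57 59 58
f 58 59 60
f 58 60 46
f 59 43 61
f 59 61 60
f 60 61 62
f 60 62 46
f 61 43 63
f 61 63 62
f 62 63 64
f 62 64 46
f 63 43 65
f 63 65 64
f 64 65 66
f 64 66 46
f 65 43 67
f 65 67 66
f 66 67 68
f 66 68 46
f 67 43 69
f 67 69 68
f 68 69 70
f 68 70 46
f 69 43 71
f 69 71 70
f 70 71 72
f 70 72 46
f 71 43 44
f 71 44 72
f 72 44 45
f 72 45 46
f 74 73 77
f 74 77 75
f 75 77 78
f 75 78 76
f 77 73 79
f 77 79 78
f 78 79 80
f 78 80 76
f 79 73 81
f 79 81 80
f 80 81 82
f 80 82 76
f 81 73 83
f 81 83 82
f 82 83 84
f 82 84 76
f 83 73 85
f 83 85 84
f 84 85 86
f 84 86 76
f 85 73 87
f 85 87 86
f 86 87 88
f 86 88 76
f 87 73 89
f 87 89 88
f 88 89 90
f 88 90 76
f 89 73 91
f 89 91 90
f 90 91 92
f 90 92 76
f 91 73 93
f 91 93 92
f 92 93 94
f 92 94 76
f 93 73 95
f 93 95 94
f 94 95 96
f 94 96 76
f 95 73 97
f 95 97 96
f 96 97 98
f 96 98 76
f 97 73 99
f 97 99 98
f 98 99 100
f 98 100 76
f 99 73 101
f 99 101 100
f 100 101 102
f 100 102 76
f 101 73 103
f 101 103 102
f 102 103 104
f 102 104 76
f 103 73 105
f 103 105 104
f 104 105 106
f 104 106 76
f 105 73 74
f 105 74 106
f 106 74 75
f 106 75 76
f 108 107 111
f 108 111 109
f 109 111 112
f 109 112 110
f 111 107 113
f 111 113 112
f 112 113 114
f 112 114 110
f 113 107 115
f 113 115 114
f 114 115 116
f 114 116 110
f 115 107 117
f 115 117 116
f 116 117 118
f 116 118 110
f 117 107 119
f 117 119 118
f 118 119 120
f 118 120 110
f 119 107 121
f 119 121 120
f 120 121 122
f 120 122 110
f 121 107 123
f 121 123 122
f 122 123 124
f 122 124 110
f 123 107 125
f 123 125 124
f 124 125 126
f 124 126 110
f 125 107 127
f 125 127 126
f 126 127 128
f 126 128 110
f 127 107 129
f 127 129 128
f 128 129 130
f 128 130 110
f 129 107 131
f 129 131 130
f 130 131 132
f 130 132 110
f 131 107 108
f 131 108 132
f 132 108 109
f 132 109 110



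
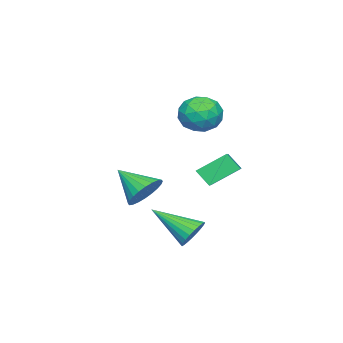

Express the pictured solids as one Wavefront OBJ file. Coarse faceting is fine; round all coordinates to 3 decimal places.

v 1.833 2.812 -3.476
v 2.551 2.868 -3.492
v 1.987 1.128 -2.464
v 2.49 3.005 -3.254
v 2.33 3.113 -3.051
v 2.094 3.175 -2.912
v 1.818 3.181 -2.859
v 1.544 3.132 -2.9
v 1.315 3.033 -3.028
v 1.164 2.901 -3.225
v 1.115 2.755 -3.46
v 1.176 2.618 -3.698
v 1.336 2.51 -3.902
v 1.573 2.448 -4.041
v 1.848 2.442 -4.094
v 2.122 2.491 -4.053
v 2.351 2.59 -3.924
v 2.502 2.722 -3.727
v -0.741 -0.636 -2.807
v -0.429 -0.16 -2.097
v -0.879 -1.964 -1.853
v -0.778 -0.103 -2.07
v -1.122 -0.128 -2.155
v -1.408 -0.231 -2.339
v -1.592 -0.395 -2.594
v -1.647 -0.596 -2.882
v -1.563 -0.803 -3.158
v -1.355 -0.984 -3.381
v -1.053 -1.113 -3.516
v -0.703 -1.169 -3.543
v -0.36 -1.144 -3.458
v -0.074 -1.042 -3.274
v 0.111 -0.878 -3.019
v 0.165 -0.677 -2.731
v 0.082 -0.47 -2.455
v -0.126 -0.288 -2.232
v -0.334 1.884 -1.06
v -1.061 2.801 -0.273
v -0.339 2.449 -1.722
v -1.066 3.366 -0.935
v 1.466 2.714 -0.365
v 0.739 3.631 0.422
v 1.461 3.279 -1.027
v 0.734 4.196 -0.24
v -2.509 1.528 1.234
v -2.085 1.814 2.043
v -1.215 0.786 0.817
v -0.791 1.072 1.626
v -1.502 0.432 1.659
v -2.301 0.89 1.916
v -0.999 1.71 0.944
v -1.798 2.168 1.201
v -1.151 1.926 1.863
v -1.462 1.136 2.305
v -1.838 1.464 0.555
v -2.149 0.674 0.997
v -2.41 1.736 1.675
v -0.89 0.864 1.185
v -1.307 0.488 1.204
v -1.058 0.655 1.68
v -2.537 1.193 1.601
v -2.288 1.361 2.076
v -1.946 0.549 1.85
v -1.012 1.239 0.784
v -0.763 1.407 1.259
v -2.242 1.945 1.18
v -1.993 2.112 1.656
v -1.354 2.051 1.01
v -1.612 1.97 2.045
v -0.852 1.534 1.8
v -0.974 1.909 1.399
v -1.444 2.178 1.55
v -1.795 1.505 2.305
v -1.035 1.069 2.06
v -1.452 0.693 2.079
v -1.922 0.963 2.23
v -1.246 1.571 2.199
v -2.265 1.531 0.8
v -1.505 1.095 0.555
v -1.378 1.637 0.63
v -1.848 1.907 0.781
v -2.448 1.066 1.06
v -1.688 0.63 0.815
v -1.856 0.422 1.31
v -2.326 0.691 1.461
v -2.054 1.029 0.661
f 2 1 4
f 2 4 3
f 4 1 5
f 4 5 3
f 5 1 6
f 5 6 3
f 6 1 7
f 6 7 3
f 7 1 8
f 7 8 3
f 8 1 9
f 8 9 3
f 9 1 10
f 9 10 3
f 10 1 11
f 10 11 3
f 11 1 12
f 11 12 3
f 12 1 13
f 12 13 3
f 13 1 14
f 13 14 3
f 14 1 15
f 14 15 3
f 15 1 16
f 15 16 3
f 16 1 17
f 16 17 3
f 17 1 18
f 17 18 3
f 18 1 2
f 18 2 3
f 20 19 22
f 20 22 21
f 22 19 23
f 22 23 21
f 23 19 24
f 23 24 21
f 24 19 25
f 24 25 21
f 25 19 26
f 25 26 21
f 26 19 27
f 26 27 21
f 27 19 28
f 27 28 21
f 28 19 29
f 28 29 21
f 29 19 30
f 29 30 21
f 30 19 31
f 30 31 21
f 31 19 32
f 31 32 21
f 32 19 33
f 32 33 21
f 33 19 34
f 33 34 21
f 34 19 35
f 34 35 21
f 35 19 36
f 35 36 21
f 36 19 20
f 36 20 21
f 38 40 37
f 41 38 37
f 37 40 39
f 39 41 37
f 38 44 40
f 42 38 41
f 42 44 38
f 40 44 39
f 43 41 39
f 39 44 43
f 43 42 41
f 44 42 43
f 45 82 61
f 82 56 85
f 61 85 50
f 82 85 61
f 45 61 57
f 61 50 62
f 57 62 46
f 61 62 57
f 45 57 66
f 57 46 67
f 66 67 52
f 57 67 66
f 45 66 78
f 66 52 81
f 78 81 55
f 66 81 78
f 45 78 82
f 78 55 86
f 82 86 56
f 78 86 82
f 46 62 73
f 62 50 76
f 73 76 54
f 62 76 73
f 50 85 63
f 85 56 84
f 63 84 49
f 85 84 63
f 56 86 83
f 86 55 79
f 83 79 47
f 86 79 83
f 55 81 80
f 81 52 68
f 80 68 51
f 81 68 80
f 52 67 72
f 67 46 69
f 72 69 53
f 67 69 72
f 48 74 60
f 74 54 75
f 60 75 49
f 74 75 60
f 48 60 58
f 60 49 59
f 58 59 47
f 60 59 58
f 48 58 65
f 58 47 64
f 65 64 51
f 58 64 65
f 48 65 70
f 65 51 71
f 70 71 53
f 65 71 70
f 48 70 74
f 70 53 77
f 74 77 54
f 70 77 74
f 49 75 63
f 75 54 76
f 63 76 50
f 75 76 63
f 47 59 83
f 59 49 84
f 83 84 56
f 59 84 83
f 51 64 80
f 64 47 79
f 80 79 55
f 64 79 80
f 53 71 72
f 71 51 68
f 72 68 52
f 71 68 72
f 54 77 73
f 77 53 69
f 73 69 46
f 77 69 73



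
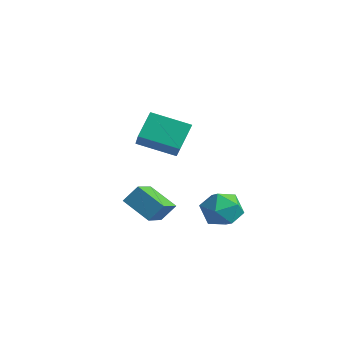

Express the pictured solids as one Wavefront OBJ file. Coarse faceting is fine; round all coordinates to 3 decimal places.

v -3.587 1.269 -1.697
v -3.332 1.758 -1.024
v -2.466 1.592 -2.356
v -2.211 2.08 -1.682
v -3.009 0.28 -1.198
v -2.754 0.768 -0.524
v -1.888 0.602 -1.856
v -1.633 1.091 -1.183
v -0.525 3.464 -0.855
v 0.212 2.985 -0.937
v -1.172 2.635 -1.823
v -0.435 2.156 -1.905
v -0.904 2.12 -1.158
v -0.504 2.632 -0.559
v -0.456 2.988 -2.201
v -0.056 3.5 -1.602
v 0.255 2.69 -1.769
v -0.022 2.154 -1.124
v -0.938 3.466 -1.636
v -1.215 2.93 -0.991
v -2.6 0.568 1.752
v -2.866 1.296 2.642
v -1.54 1.588 1.234
v -1.806 2.316 2.124
v -1.414 -0.176 2.716
v -1.68 0.552 3.606
v -0.354 0.844 2.198
v -0.62 1.572 3.088
f 2 4 1
f 5 2 1
f 1 4 3
f 3 5 1
f 2 8 4
f 6 2 5
f 6 8 2
f 4 8 3
f 7 5 3
f 3 8 7
f 7 6 5
f 8 6 7
f 9 20 14
f 9 14 10
f 9 10 16
f 9 16 19
f 9 19 20
f 10 14 18
f 14 20 13
f 20 19 11
f 19 16 15
f 16 10 17
f 12 18 13
f 12 13 11
f 12 11 15
f 12 15 17
f 12 17 18
f 13 18 14
f 11 13 20
f 15 11 19
f 17 15 16
f 18 17 10
f 22 24 21
f 25 22 21
f 21 24 23
f 23 25 21
f 22 28 24
f 26 22 25
f 26 28 22
f 24 28 23
f 27 25 23
f 23 28 27
f 27 26 25
f 28 26 27



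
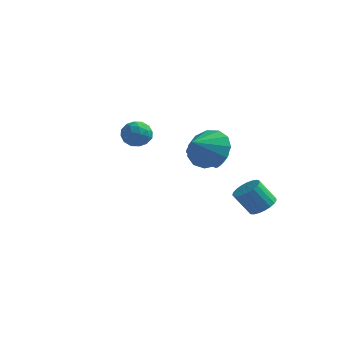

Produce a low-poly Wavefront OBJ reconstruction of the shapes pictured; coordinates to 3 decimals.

v 2.046 -3.073 1.483
v 3.087 -3.102 1.805
v 1.774 -4.207 2.257
v 2.789 -2.752 2.213
v 2.255 -2.505 2.39
v 1.655 -2.437 2.278
v 1.179 -2.572 1.914
v 0.978 -2.865 1.413
v 1.116 -3.224 0.935
v 1.549 -3.535 0.63
v 2.14 -3.7 0.597
v 2.701 -3.665 0.844
v 3.054 -3.442 1.295
v 1.839 -1.244 0.072
v 2.183 -1.451 0.387
v 1.024 -1.983 1.303
v 0.681 -1.776 0.988
v 2.144 -1.207 0.479
v 0.985 -1.739 1.395
v 2.023 -0.972 0.463
v 0.865 -1.505 1.379
v 1.853 -0.811 0.342
v 0.695 -1.343 1.257
v 1.68 -0.765 0.148
v 0.521 -1.298 1.064
v 1.549 -0.848 -0.066
v 0.39 -1.381 0.85
v 1.496 -1.037 -0.243
v 0.337 -1.569 0.673
v 1.535 -1.281 -0.335
v 0.376 -1.813 0.581
v 1.655 -1.515 -0.319
v 0.497 -2.048 0.597
v 1.825 -1.677 -0.197
v 0.667 -2.209 0.718
v 1.999 -1.722 -0.004
v 0.84 -2.255 0.912
v 2.13 -1.639 0.21
v 0.971 -2.172 1.126
v 2.501 1.807 -3.865
v 2.965 2.227 -3.453
v 2.263 1.914 -2.343
v 1.799 1.493 -2.755
v 2.746 2.433 -3.533
v 2.044 2.12 -2.424
v 2.484 2.531 -3.672
v 1.782 2.218 -2.562
v 2.225 2.503 -3.843
v 1.523 2.19 -2.733
v 2.013 2.355 -4.018
v 1.312 2.042 -2.908
v 1.886 2.113 -4.167
v 1.185 1.799 -3.057
v 1.866 1.817 -4.264
v 1.164 1.504 -3.154
v 1.955 1.519 -4.291
v 1.253 1.206 -3.181
v 2.138 1.271 -4.245
v 1.437 0.958 -3.135
v 2.385 1.116 -4.133
v 1.683 0.803 -3.023
v 2.651 1.08 -3.975
v 1.949 0.767 -2.865
v 2.891 1.17 -3.798
v 2.19 0.857 -2.688
v 3.064 1.37 -3.632
v 2.362 1.056 -2.522
v 3.14 1.645 -3.507
v 2.438 1.332 -2.397
v 3.105 1.948 -3.443
v 2.403 1.635 -2.333
v -4.184 1.331 -0.585
v -3.785 1.889 -0.174
v -3.355 0.431 -0.166
v -2.956 0.989 0.245
v -3.691 0.773 0.473
v -4.204 1.329 0.214
v -2.936 0.991 -0.554
v -3.449 1.547 -0.813
v -3.015 1.679 -0.155
v -3.481 1.544 0.48
v -3.659 0.776 -0.82
v -4.125 0.641 -0.185
v -4.057 1.689 -0.416
v -3.083 0.631 0.076
v -3.515 0.504 0.21
v -3.281 0.832 0.452
v -4.303 1.36 -0.188
v -4.069 1.688 0.054
v -4.014 1.032 0.434
v -3.071 0.632 -0.394
v -2.837 0.96 -0.152
v -3.859 1.488 -0.792
v -3.625 1.816 -0.55
v -3.126 1.288 -0.774
v -3.37 1.893 -0.163
v -2.883 1.364 0.083
v -2.871 1.365 -0.387
v -3.172 1.692 -0.539
v -3.644 1.814 0.21
v -3.157 1.285 0.456
v -3.589 1.158 0.59
v -3.89 1.485 0.438
v -3.191 1.691 0.221
v -3.983 1.035 -0.796
v -3.496 0.506 -0.55
v -3.25 0.835 -0.778
v -3.551 1.162 -0.93
v -4.257 0.956 -0.423
v -3.77 0.427 -0.177
v -3.968 0.628 0.199
v -4.269 0.955 0.047
v -3.949 0.629 -0.561
f 2 1 4
f 2 4 3
f 4 1 5
f 4 5 3
f 5 1 6
f 5 6 3
f 6 1 7
f 6 7 3
f 7 1 8
f 7 8 3
f 8 1 9
f 8 9 3
f 9 1 10
f 9 10 3
f 10 1 11
f 10 11 3
f 11 1 12
f 11 12 3
f 12 1 13
f 12 13 3
f 13 1 2
f 13 2 3
f 15 14 18
f 15 18 16
f 16 18 19
f 16 19 17
f 18 14 20
f 18 20 19
f 19 20 21
f 19 21 17
f 20 14 22
f 20 22 21
f 21 22 23
f 21 23 17
f 22 14 24
f 22 24 23
f 23 24 25
f 23 25 17
f 24 14 26
f 24 26 25
f 25 26 27
f 25 27 17
f 26 14 28
f 26 28 27
f 27 28 29
f 27 29 17
f 28 14 30
f 28 30 29
f 29 30 31
f 29 31 17
f 30 14 32
f 30 32 31
f 31 32 33
f 31 33 17
f 32 14 34
f 32 34 33
f 33 34 35
f 33 35 17
f 34 14 36
f 34 36 35
f 35 36 37
f 35 37 17
f 36 14 38
f 36 38 37
f 37 38 39
f 37 39 17
f 38 14 15
f 38 15 39
f 39 15 16
f 39 16 17
f 41 40 44
f 41 44 42
f 42 44 45
f 42 45 43
f 44 40 46
f 44 46 45
f 45 46 47
f 45 47 43
f 46 40 48
f 46 48 47
f 47 48 49
f 47 49 43
f 48 40 50
f 48 50 49
f 49 50 51
f 49 51 43
f 50 40 52
f 50 52 51
f 51 52 53
f 51 53 43
f 52 40 54
f 52 54 53
f 53 54 55
f 53 55 43
f 54 40 56
f 54 56 55
f 55 56 57
f 55 57 43
f 56 40 58
f 56 58 57
f 57 58 59
f 57 59 43
f 58 40 60
f 58 60 59
f 59 60 61
f 59 61 43
f 60 40 62
f 60 62 61
f 61 62 63
f 61 63 43
f 62 40 64
f 62 64 63
f 63 64 65
f 63 65 43
f 64 40 66
f 64 66 65
f 65 66 67
f 65 67 43
f 66 40 68
f 66 68 67
f 67 68 69
f 67 69 43
f 68 40 70
f 68 70 69
f 69 70 71
f 69 71 43
f 70 40 41
f 70 41 71
f 71 41 42
f 71 42 43
f 72 109 88
f 109 83 112
f 88 112 77
f 109 112 88
f 72 88 84
f 88 77 89
f 84 89 73
f 88 89 84
f 72 84 93
f 84 73 94
f 93 94 79
f 84 94 93
f 72 93 105
f 93 79 108
f 105 108 82
f 93 108 105
f 72 105 109
f 105 82 113
f 109 113 83
f 105 113 109
f 73 89 100
f 89 77 103
f 100 103 81
f 89 103 100
f 77 112 90
f 112 83 111
f 90 111 76
f 112 111 90
f 83 113 110
f 113 82 106
f 110 106 74
f 113 106 110
f 82 108 107
f 108 79 95
f 107 95 78
f 108 95 107
f 79 94 99
f 94 73 96
f 99 96 80
f 94 96 99
f 75 101 87
f 101 81 102
f 87 102 76
f 101 102 87
f 75 87 85
f 87 76 86
f 85 86 74
f 87 86 85
f 75 85 92
f 85 74 91
f 92 91 78
f 85 91 92
f 75 92 97
f 92 78 98
f 97 98 80
f 92 98 97
f 75 97 101
f 97 80 104
f 101 104 81
f 97 104 101
f 76 102 90
f 102 81 103
f 90 103 77
f 102 103 90
f 74 86 110
f 86 76 111
f 110 111 83
f 86 111 110
f 78 91 107
f 91 74 106
f 107 106 82
f 91 106 107
f 80 98 99
f 98 78 95
f 99 95 79
f 98 95 99
f 81 104 100
f 104 80 96
f 100 96 73
f 104 96 100



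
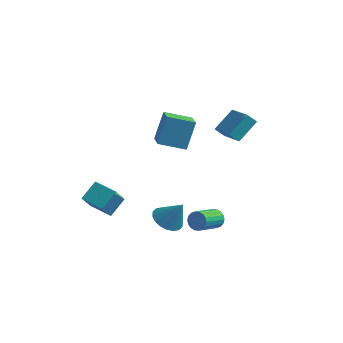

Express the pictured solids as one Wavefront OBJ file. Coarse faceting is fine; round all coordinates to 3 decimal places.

v 1.014 -3.304 0.024
v 1.778 -3.054 -0.482
v 1.886 -3.196 1.396
v 1.597 -2.682 -0.395
v 1.3 -2.433 -0.226
v 0.946 -2.357 -0.007
v 0.606 -2.468 0.218
v 0.347 -2.745 0.404
v 0.219 -3.132 0.515
v 0.249 -3.554 0.529
v 0.431 -3.926 0.443
v 0.728 -4.174 0.273
v 1.081 -4.251 0.055
v 1.422 -4.139 -0.17
v 1.681 -3.863 -0.357
v 1.808 -3.475 -0.468
v -3.795 -4.187 0.673
v -3.507 -3.181 1.527
v -4.03 -2.883 -0.785
v -3.742 -1.877 0.069
v -2.438 -4.303 0.351
v -2.15 -3.297 1.205
v -2.673 -2.999 -1.107
v -2.385 -1.993 -0.253
v 0.866 3.712 2.691
v 0.432 3.353 3.301
v 1.338 4.95 3.756
v 0.904 4.592 4.365
v 2.236 2.808 3.135
v 1.802 2.45 3.744
v 2.708 4.047 4.199
v 2.274 3.688 4.809
v 2.604 -0.845 -0.922
v 2.895 -0.688 -0.374
v 2.566 -2.177 0.23
v 2.276 -2.335 -0.318
v 2.625 -0.609 -0.327
v 2.296 -2.098 0.276
v 2.351 -0.578 -0.399
v 2.022 -2.067 0.205
v 2.127 -0.599 -0.574
v 1.798 -2.088 0.03
v 1.998 -0.669 -0.817
v 1.669 -2.158 -0.214
v 1.989 -0.774 -1.082
v 1.66 -2.263 -0.479
v 2.102 -0.894 -1.315
v 1.773 -2.383 -0.711
v 2.314 -1.003 -1.47
v 1.985 -2.492 -0.866
v 2.584 -1.082 -1.516
v 2.255 -2.571 -0.913
v 2.858 -1.113 -1.445
v 2.529 -2.602 -0.841
v 3.082 -1.092 -1.27
v 2.753 -2.581 -0.666
v 3.211 -1.022 -1.026
v 2.882 -2.511 -0.423
v 3.22 -0.917 -0.761
v 2.891 -2.406 -0.158
v 3.107 -0.797 -0.529
v 2.778 -2.286 0.075
v -3.209 2.959 1.688
v -3.077 3.831 3.461
v -1.777 3.736 1.2
v -1.646 4.607 2.973
v -2.234 1.553 2.307
v -2.103 2.424 4.08
v -0.803 2.329 1.819
v -0.671 3.201 3.592
f 2 1 4
f 2 4 3
f 4 1 5
f 4 5 3
f 5 1 6
f 5 6 3
f 6 1 7
f 6 7 3
f 7 1 8
f 7 8 3
f 8 1 9
f 8 9 3
f 9 1 10
f 9 10 3
f 10 1 11
f 10 11 3
f 11 1 12
f 11 12 3
f 12 1 13
f 12 13 3
f 13 1 14
f 13 14 3
f 14 1 15
f 14 15 3
f 15 1 16
f 15 16 3
f 16 1 2
f 16 2 3
f 18 20 17
f 21 18 17
f 17 20 19
f 19 21 17
f 18 24 20
f 22 18 21
f 22 24 18
f 20 24 19
f 23 21 19
f 19 24 23
f 23 22 21
f 24 22 23
f 26 28 25
f 29 26 25
f 25 28 27
f 27 29 25
f 26 32 28
f 30 26 29
f 30 32 26
f 28 32 27
f 31 29 27
f 27 32 31
f 31 30 29
f 32 30 31
f 34 33 37
f 34 37 35
f 35 37 38
f 35 38 36
f 37 33 39
f 37 39 38
f 38 39 40
f 38 40 36
f 39 33 41
f 39 41 40
f 40 41 42
f 40 42 36
f 41 33 43
f 41 43 42
f 42 43 44
f 42 44 36
f 43 33 45
f 43 45 44
f 44 45 46
f 44 46 36
f 45 33 47
f 45 47 46
f 46 47 48
f 46 48 36
f 47 33 49
f 47 49 48
f 48 49 50
f 48 50 36
f 49 33 51
f 49 51 50
f 50 51 52
f 50 52 36
f 51 33 53
f 51 53 52
f 52 53 54
f 52 54 36
f 53 33 55
f 53 55 54
f 54 55 56
f 54 56 36
f 55 33 57
f 55 57 56
f 56 57 58
f 56 58 36
f 57 33 59
f 57 59 58
f 58 59 60
f 58 60 36
f 59 33 61
f 59 61 60
f 60 61 62
f 60 62 36
f 61 33 34
f 61 34 62
f 62 34 35
f 62 35 36
f 64 66 63
f 67 64 63
f 63 66 65
f 65 67 63
f 64 70 66
f 68 64 67
f 68 70 64
f 66 70 65
f 69 67 65
f 65 70 69
f 69 68 67
f 70 68 69



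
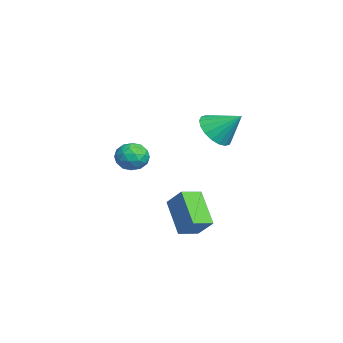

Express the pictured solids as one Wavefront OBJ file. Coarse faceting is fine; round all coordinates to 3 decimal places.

v -0.932 0.502 -3.706
v -0.168 1.169 -2.741
v 0.528 0.998 -5.204
v 1.292 1.665 -4.24
v -0.372 -0.465 -3.48
v 0.392 0.202 -2.516
v 1.088 0.031 -4.979
v 1.852 0.698 -4.014
v 1.17 1.748 1.676
v 1.797 2.157 0.912
v 1.71 2.912 2.744
v 1.39 2.398 0.855
v 0.94 2.511 0.961
v 0.535 2.472 1.209
v 0.256 2.289 1.549
v 0.157 2 1.914
v 0.259 1.661 2.232
v 0.542 1.339 2.44
v 0.949 1.098 2.496
v 1.399 0.985 2.39
v 1.804 1.024 2.143
v 2.084 1.206 1.803
v 2.182 1.496 1.438
v 2.08 1.835 1.12
v -2.26 -1.332 -1.605
v -1.581 -1.76 -1.167
v -3.199 -2.4 -1.193
v -2.52 -2.828 -0.755
v -2.84 -2.032 -0.437
v -2.26 -1.372 -0.692
v -2.52 -2.788 -1.668
v -1.94 -2.128 -1.923
v -1.742 -2.66 -1.206
v -1.939 -2.192 -0.445
v -2.841 -1.968 -1.915
v -3.038 -1.5 -1.154
v -1.838 -1.452 -1.422
v -2.942 -2.708 -0.938
v -3.13 -2.24 -0.751
v -2.73 -2.491 -0.493
v -2.237 -1.224 -1.143
v -1.838 -1.476 -0.885
v -2.578 -1.636 -0.456
v -2.942 -2.684 -1.475
v -2.543 -2.936 -1.217
v -2.05 -1.669 -1.867
v -1.65 -1.92 -1.609
v -2.202 -2.524 -1.904
v -1.534 -2.233 -1.187
v -2.085 -2.86 -0.945
v -2.086 -2.837 -1.482
v -1.745 -2.449 -1.632
v -1.649 -1.958 -0.74
v -2.201 -2.586 -0.498
v -2.389 -2.118 -0.311
v -2.048 -1.73 -0.461
v -1.744 -2.487 -0.763
v -2.579 -1.574 -1.862
v -3.131 -2.202 -1.62
v -2.732 -2.43 -1.899
v -2.391 -2.042 -2.049
v -2.695 -1.3 -1.415
v -3.246 -1.927 -1.173
v -3.035 -1.711 -0.728
v -2.694 -1.323 -0.878
v -3.036 -1.673 -1.597
f 2 4 1
f 5 2 1
f 1 4 3
f 3 5 1
f 2 8 4
f 6 2 5
f 6 8 2
f 4 8 3
f 7 5 3
f 3 8 7
f 7 6 5
f 8 6 7
f 10 9 12
f 10 12 11
f 12 9 13
f 12 13 11
f 13 9 14
f 13 14 11
f 14 9 15
f 14 15 11
f 15 9 16
f 15 16 11
f 16 9 17
f 16 17 11
f 17 9 18
f 17 18 11
f 18 9 19
f 18 19 11
f 19 9 20
f 19 20 11
f 20 9 21
f 20 21 11
f 21 9 22
f 21 22 11
f 22 9 23
f 22 23 11
f 23 9 24
f 23 24 11
f 24 9 10
f 24 10 11
f 25 62 41
f 62 36 65
f 41 65 30
f 62 65 41
f 25 41 37
f 41 30 42
f 37 42 26
f 41 42 37
f 25 37 46
f 37 26 47
f 46 47 32
f 37 47 46
f 25 46 58
f 46 32 61
f 58 61 35
f 46 61 58
f 25 58 62
f 58 35 66
f 62 66 36
f 58 66 62
f 26 42 53
f 42 30 56
f 53 56 34
f 42 56 53
f 30 65 43
f 65 36 64
f 43 64 29
f 65 64 43
f 36 66 63
f 66 35 59
f 63 59 27
f 66 59 63
f 35 61 60
f 61 32 48
f 60 48 31
f 61 48 60
f 32 47 52
f 47 26 49
f 52 49 33
f 47 49 52
f 28 54 40
f 54 34 55
f 40 55 29
f 54 55 40
f 28 40 38
f 40 29 39
f 38 39 27
f 40 39 38
f 28 38 45
f 38 27 44
f 45 44 31
f 38 44 45
f 28 45 50
f 45 31 51
f 50 51 33
f 45 51 50
f 28 50 54
f 50 33 57
f 54 57 34
f 50 57 54
f 29 55 43
f 55 34 56
f 43 56 30
f 55 56 43
f 27 39 63
f 39 29 64
f 63 64 36
f 39 64 63
f 31 44 60
f 44 27 59
f 60 59 35
f 44 59 60
f 33 51 52
f 51 31 48
f 52 48 32
f 51 48 52
f 34 57 53
f 57 33 49
f 53 49 26
f 57 49 53



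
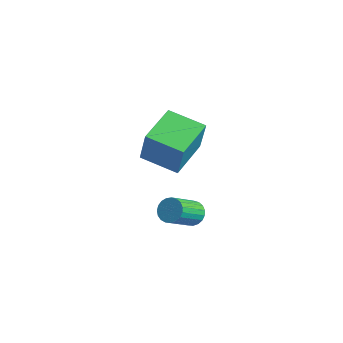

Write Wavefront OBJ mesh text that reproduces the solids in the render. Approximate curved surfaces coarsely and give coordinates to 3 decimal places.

v -2.026 0.21 -0.74
v -1.378 0.061 0.889
v -2.907 1.853 -0.24
v -2.259 1.704 1.39
v -0.641 1.096 -1.21
v 0.007 0.947 0.42
v -1.522 2.739 -0.709
v -0.874 2.59 0.92
v 2.715 -0.437 -0.97
v 3.077 -0.632 -1.379
v 3.366 -1.818 -0.56
v 3.005 -1.623 -0.15
v 3.224 -0.5 -1.241
v 3.513 -1.686 -0.422
v 3.284 -0.358 -1.055
v 3.573 -1.544 -0.236
v 3.245 -0.229 -0.855
v 3.534 -1.415 -0.036
v 3.114 -0.136 -0.675
v 3.403 -1.322 0.144
v 2.915 -0.095 -0.545
v 3.204 -1.281 0.274
v 2.681 -0.114 -0.489
v 2.97 -1.3 0.33
v 2.453 -0.188 -0.516
v 2.742 -1.374 0.303
v 2.271 -0.305 -0.622
v 2.56 -1.491 0.197
v 2.165 -0.445 -0.787
v 2.454 -1.631 0.032
v 2.155 -0.584 -0.984
v 2.444 -1.77 -0.165
v 2.241 -0.697 -1.179
v 2.53 -1.883 -0.36
v 2.41 -0.765 -1.337
v 2.699 -1.951 -0.518
v 2.631 -0.777 -1.432
v 2.92 -1.963 -0.613
v 2.867 -0.73 -1.447
v 3.156 -1.916 -0.628
f 2 4 1
f 5 2 1
f 1 4 3
f 3 5 1
f 2 8 4
f 6 2 5
f 6 8 2
f 4 8 3
f 7 5 3
f 3 8 7
f 7 6 5
f 8 6 7
f 10 9 13
f 10 13 11
f 11 13 14
f 11 14 12
f 13 9 15
f 13 15 14
f 14 15 16
f 14 16 12
f 15 9 17
f 15 17 16
f 16 17 18
f 16 18 12
f 17 9 19
f 17 19 18
f 18 19 20
f 18 20 12
f 19 9 21
f 19 21 20
f 20 21 22
f 20 22 12
f 21 9 23
f 21 23 22
f 22 23 24
f 22 24 12
f 23 9 25
f 23 25 24
f 24 25 26
f 24 26 12
f 25 9 27
f 25 27 26
f 26 27 28
f 26 28 12
f 27 9 29
f 27 29 28
f 28 29 30
f 28 30 12
f 29 9 31
f 29 31 30
f 30 31 32
f 30 32 12
f 31 9 33
f 31 33 32
f 32 33 34
f 32 34 12
f 33 9 35
f 33 35 34
f 34 35 36
f 34 36 12
f 35 9 37
f 35 37 36
f 36 37 38
f 36 38 12
f 37 9 39
f 37 39 38
f 38 39 40
f 38 40 12
f 39 9 10
f 39 10 40
f 40 10 11
f 40 11 12



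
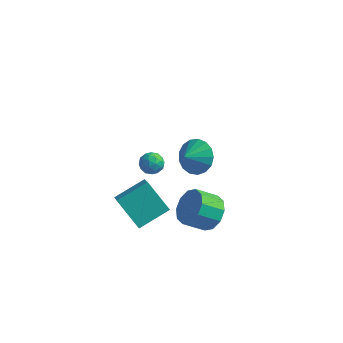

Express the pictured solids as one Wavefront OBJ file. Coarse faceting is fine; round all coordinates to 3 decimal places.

v 0.321 -0.79 -5.11
v 1.018 -1.973 -3.856
v -1.103 -0.288 -3.845
v -0.406 -1.472 -2.591
v 1.406 0.572 -4.429
v 2.103 -0.612 -3.175
v -0.018 1.073 -3.164
v 0.679 -0.11 -1.91
v -0.903 3.056 -3.322
v -0.488 3.305 -3.848
v -0.212 2.135 -3.212
v 0.203 2.384 -3.738
v 0.183 2.722 -3.108
v -0.244 3.291 -3.176
v -0.456 2.149 -3.884
v -0.883 2.718 -3.952
v -0.212 2.744 -4.195
v 0.184 3.098 -3.716
v -0.884 2.342 -3.344
v -0.488 2.696 -2.865
v -0.756 3.261 -3.595
v 0.056 2.179 -3.465
v 0.045 2.377 -3.095
v 0.289 2.524 -3.404
v -0.613 3.253 -3.2
v -0.369 3.399 -3.509
v 0.026 3.057 -3.074
v -0.331 2.041 -3.551
v -0.087 2.187 -3.86
v -0.989 2.916 -3.656
v -0.745 3.063 -3.965
v -0.726 2.383 -3.986
v -0.35 3.078 -4.108
v 0.057 2.537 -4.043
v -0.331 2.399 -4.129
v -0.582 2.733 -4.169
v -0.118 3.286 -3.826
v 0.289 2.745 -3.762
v 0.277 2.943 -3.391
v 0.026 3.278 -3.431
v 0.045 2.957 -4.03
v -0.989 2.695 -3.298
v -0.582 2.154 -3.234
v -0.726 2.162 -3.629
v -0.977 2.497 -3.669
v -0.757 2.903 -3.017
v -0.35 2.362 -2.952
v -0.118 2.707 -2.891
v -0.369 3.041 -2.931
v -0.745 2.483 -3.03
v 3.681 -1.085 2.463
v 4.627 -1.438 2.485
v 3.379 -1.855 3.077
v 4.609 -1.132 2.859
v 4.378 -0.816 3.142
v 3.987 -0.561 3.269
v 3.527 -0.426 3.212
v 3.101 -0.442 2.983
v 2.809 -0.606 2.635
v 2.716 -0.879 2.247
v 2.844 -1.2 1.909
v 3.164 -1.494 1.697
v 3.602 -1.695 1.661
v 4.058 -1.756 1.809
v 4.428 -1.663 2.106
v 4.104 -0.031 -3.185
v 4.857 -0.695 -2.877
v 3.928 -1.353 -2.027
v 3.176 -0.689 -2.335
v 4.863 -0.185 -2.476
v 3.935 -0.843 -1.626
v 4.579 0.384 -2.346
v 3.651 -0.274 -1.495
v 4.114 0.794 -2.536
v 3.186 0.137 -1.686
v 3.645 0.889 -2.975
v 2.717 0.232 -2.124
v 3.352 0.633 -3.493
v 2.423 -0.025 -2.643
v 3.345 0.123 -3.894
v 2.417 -0.535 -3.044
v 3.629 -0.446 -4.025
v 2.701 -1.104 -3.174
v 4.094 -0.857 -3.834
v 3.166 -1.514 -2.984
v 4.563 -0.952 -3.396
v 3.635 -1.609 -2.545
f 2 4 1
f 5 2 1
f 1 4 3
f 3 5 1
f 2 8 4
f 6 2 5
f 6 8 2
f 4 8 3
f 7 5 3
f 3 8 7
f 7 6 5
f 8 6 7
f 9 46 25
f 46 20 49
f 25 49 14
f 46 49 25
f 9 25 21
f 25 14 26
f 21 26 10
f 25 26 21
f 9 21 30
f 21 10 31
f 30 31 16
f 21 31 30
f 9 30 42
f 30 16 45
f 42 45 19
f 30 45 42
f 9 42 46
f 42 19 50
f 46 50 20
f 42 50 46
f 10 26 37
f 26 14 40
f 37 40 18
f 26 40 37
f 14 49 27
f 49 20 48
f 27 48 13
f 49 48 27
f 20 50 47
f 50 19 43
f 47 43 11
f 50 43 47
f 19 45 44
f 45 16 32
f 44 32 15
f 45 32 44
f 16 31 36
f 31 10 33
f 36 33 17
f 31 33 36
f 12 38 24
f 38 18 39
f 24 39 13
f 38 39 24
f 12 24 22
f 24 13 23
f 22 23 11
f 24 23 22
f 12 22 29
f 22 11 28
f 29 28 15
f 22 28 29
f 12 29 34
f 29 15 35
f 34 35 17
f 29 35 34
f 12 34 38
f 34 17 41
f 38 41 18
f 34 41 38
f 13 39 27
f 39 18 40
f 27 40 14
f 39 40 27
f 11 23 47
f 23 13 48
f 47 48 20
f 23 48 47
f 15 28 44
f 28 11 43
f 44 43 19
f 28 43 44
f 17 35 36
f 35 15 32
f 36 32 16
f 35 32 36
f 18 41 37
f 41 17 33
f 37 33 10
f 41 33 37
f 52 51 54
f 52 54 53
f 54 51 55
f 54 55 53
f 55 51 56
f 55 56 53
f 56 51 57
f 56 57 53
f 57 51 58
f 57 58 53
f 58 51 59
f 58 59 53
f 59 51 60
f 59 60 53
f 60 51 61
f 60 61 53
f 61 51 62
f 61 62 53
f 62 51 63
f 62 63 53
f 63 51 64
f 63 64 53
f 64 51 65
f 64 65 53
f 65 51 52
f 65 52 53
f 67 66 70
f 67 70 68
f 68 70 71
f 68 71 69
f 70 66 72
f 70 72 71
f 71 72 73
f 71 73 69
f 72 66 74
f 72 74 73
f 73 74 75
f 73 75 69
f 74 66 76
f 74 76 75
f 75 76 77
f 75 77 69
f 76 66 78
f 76 78 77
f 77 78 79
f 77 79 69
f 78 66 80
f 78 80 79
f 79 80 81
f 79 81 69
f 80 66 82
f 80 82 81
f 81 82 83
f 81 83 69
f 82 66 84
f 82 84 83
f 83 84 85
f 83 85 69
f 84 66 86
f 84 86 85
f 85 86 87
f 85 87 69
f 86 66 67
f 86 67 87
f 87 67 68
f 87 68 69



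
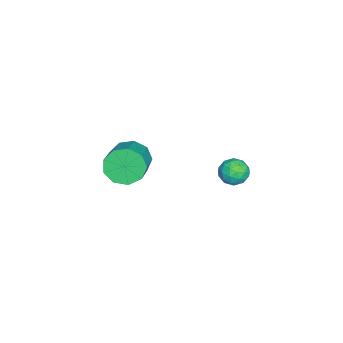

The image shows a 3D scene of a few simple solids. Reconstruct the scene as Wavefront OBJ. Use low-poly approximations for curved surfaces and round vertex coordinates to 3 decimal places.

v 3.581 3.058 0.395
v 4.297 3.018 0.638
v 3.243 2.262 1.262
v 3.959 2.222 1.505
v 3.56 2.859 1.603
v 3.769 3.35 1.067
v 3.771 1.93 0.833
v 3.98 2.421 0.297
v 4.414 2.321 0.909
v 4.284 2.895 1.385
v 3.256 2.385 0.515
v 3.126 2.959 0.991
v 3.969 3.108 0.44
v 3.571 2.172 1.46
v 3.337 2.546 1.517
v 3.758 2.523 1.66
v 3.659 3.303 0.692
v 4.08 3.28 0.835
v 3.646 3.186 1.403
v 3.46 2 1.065
v 3.881 1.977 1.208
v 3.782 2.757 0.24
v 4.203 2.734 0.383
v 3.894 2.094 0.497
v 4.459 2.675 0.742
v 4.26 2.207 1.252
v 4.149 2.035 0.857
v 4.272 2.324 0.542
v 4.382 3.012 1.022
v 4.183 2.545 1.532
v 3.949 2.919 1.589
v 4.072 3.208 1.274
v 4.451 2.603 1.181
v 3.357 2.735 0.368
v 3.158 2.268 0.878
v 3.468 2.072 0.626
v 3.591 2.361 0.311
v 3.28 3.073 0.648
v 3.081 2.605 1.158
v 3.268 2.956 1.358
v 3.391 3.245 1.043
v 3.089 2.677 0.719
v -1.108 -3.344 -3.354
v -0.613 -3.771 -4.188
v 1.264 -3.563 -3.18
v 0.768 -3.136 -2.346
v -0.651 -3.051 -4.265
v 1.225 -2.843 -3.257
v -0.904 -2.468 -3.915
v 0.972 -2.26 -2.907
v -1.252 -2.295 -3.303
v 0.624 -2.087 -2.295
v -1.533 -2.613 -2.714
v 0.344 -2.405 -1.706
v -1.615 -3.273 -2.426
v 0.261 -3.065 -1.418
v -1.46 -3.966 -2.571
v 0.416 -3.758 -1.563
v -1.14 -4.368 -3.083
v 0.736 -4.16 -2.075
v -0.806 -4.291 -3.722
v 1.071 -4.083 -2.714
f 1 38 17
f 38 12 41
f 17 41 6
f 38 41 17
f 1 17 13
f 17 6 18
f 13 18 2
f 17 18 13
f 1 13 22
f 13 2 23
f 22 23 8
f 13 23 22
f 1 22 34
f 22 8 37
f 34 37 11
f 22 37 34
f 1 34 38
f 34 11 42
f 38 42 12
f 34 42 38
f 2 18 29
f 18 6 32
f 29 32 10
f 18 32 29
f 6 41 19
f 41 12 40
f 19 40 5
f 41 40 19
f 12 42 39
f 42 11 35
f 39 35 3
f 42 35 39
f 11 37 36
f 37 8 24
f 36 24 7
f 37 24 36
f 8 23 28
f 23 2 25
f 28 25 9
f 23 25 28
f 4 30 16
f 30 10 31
f 16 31 5
f 30 31 16
f 4 16 14
f 16 5 15
f 14 15 3
f 16 15 14
f 4 14 21
f 14 3 20
f 21 20 7
f 14 20 21
f 4 21 26
f 21 7 27
f 26 27 9
f 21 27 26
f 4 26 30
f 26 9 33
f 30 33 10
f 26 33 30
f 5 31 19
f 31 10 32
f 19 32 6
f 31 32 19
f 3 15 39
f 15 5 40
f 39 40 12
f 15 40 39
f 7 20 36
f 20 3 35
f 36 35 11
f 20 35 36
f 9 27 28
f 27 7 24
f 28 24 8
f 27 24 28
f 10 33 29
f 33 9 25
f 29 25 2
f 33 25 29
f 44 43 47
f 44 47 45
f 45 47 48
f 45 48 46
f 47 43 49
f 47 49 48
f 48 49 50
f 48 50 46
f 49 43 51
f 49 51 50
f 50 51 52
f 50 52 46
f 51 43 53
f 51 53 52
f 52 53 54
f 52 54 46
f 53 43 55
f 53 55 54
f 54 55 56
f 54 56 46
f 55 43 57
f 55 57 56
f 56 57 58
f 56 58 46
f 57 43 59
f 57 59 58
f 58 59 60
f 58 60 46
f 59 43 61
f 59 61 60
f 60 61 62
f 60 62 46
f 61 43 44
f 61 44 62
f 62 44 45
f 62 45 46



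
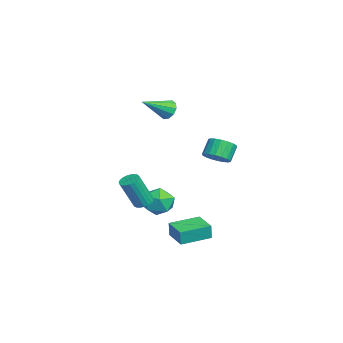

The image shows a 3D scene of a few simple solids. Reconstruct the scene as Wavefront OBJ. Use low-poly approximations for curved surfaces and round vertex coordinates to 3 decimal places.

v 3.532 0.529 -3.606
v 3.608 0.489 -2.66
v 2.811 2.239 -3.477
v 2.887 2.199 -2.53
v 4.873 1.101 -3.69
v 4.949 1.061 -2.743
v 4.152 2.811 -3.56
v 4.228 2.771 -2.614
v 3.546 -0.866 -1.036
v 3.953 -0.439 -0.927
v 4.281 -1.227 0.926
v 3.874 -1.654 0.816
v 3.742 -0.332 -0.844
v 4.071 -1.121 1.009
v 3.498 -0.319 -0.795
v 3.826 -1.107 1.058
v 3.262 -0.399 -0.788
v 3.59 -1.188 1.065
v 3.075 -0.561 -0.823
v 3.403 -1.349 1.03
v 2.97 -0.775 -0.896
v 3.298 -1.563 0.957
v 2.964 -1.005 -0.992
v 3.292 -1.793 0.86
v 3.059 -1.211 -1.097
v 3.387 -1.999 0.756
v 3.238 -1.357 -1.191
v 3.566 -2.145 0.662
v 3.47 -1.418 -1.258
v 3.798 -2.207 0.595
v 3.715 -1.384 -1.287
v 4.043 -2.172 0.566
v 3.932 -1.26 -1.272
v 4.26 -2.049 0.58
v 4.081 -1.068 -1.217
v 4.409 -1.857 0.635
v 4.138 -0.841 -1.131
v 4.466 -1.63 0.722
v 4.093 -0.619 -1.028
v 4.421 -1.407 0.825
v -3.772 0.683 3.059
v -3.27 1.149 3.342
v -2.908 -0.843 4.041
v -3.626 1.132 3.629
v -4.037 0.945 3.699
v -4.347 0.657 3.524
v -4.437 0.38 3.172
v -4.273 0.218 2.776
v -3.917 0.235 2.489
v -3.506 0.422 2.42
v -3.196 0.71 2.594
v -3.106 0.987 2.947
v 3.416 3.071 2.188
v 3.896 2.648 2.701
v 3.285 3.027 3.585
v 2.804 3.449 3.072
v 4.065 2.971 2.679
v 3.453 3.35 3.564
v 4.105 3.314 2.56
v 3.493 3.693 3.444
v 4.008 3.609 2.367
v 3.397 3.987 3.252
v 3.794 3.797 2.139
v 3.183 4.175 3.023
v 3.506 3.841 1.92
v 2.894 4.219 2.805
v 3.199 3.732 1.755
v 2.587 4.111 2.639
v 2.935 3.493 1.675
v 2.324 3.872 2.559
v 2.767 3.17 1.696
v 2.155 3.549 2.581
v 2.727 2.827 1.816
v 2.115 3.206 2.7
v 2.823 2.533 2.008
v 2.212 2.911 2.893
v 3.037 2.345 2.237
v 2.426 2.723 3.121
v 3.326 2.301 2.455
v 2.714 2.679 3.34
v 3.633 2.409 2.621
v 3.021 2.788 3.505
v 2 0.513 -1.074
v 2.545 0.737 -1.944
v 2.975 -0.857 -0.816
v 3.52 -0.633 -1.686
v 3.601 -0.013 -0.841
v 2.998 0.834 -1
v 2.522 -0.954 -1.76
v 1.919 -0.107 -1.919
v 2.868 -0.169 -2.368
v 3.535 0.413 -1.8
v 1.985 -0.533 -0.96
v 2.652 0.049 -0.392
f 2 4 1
f 5 2 1
f 1 4 3
f 3 5 1
f 2 8 4
f 6 2 5
f 6 8 2
f 4 8 3
f 7 5 3
f 3 8 7
f 7 6 5
f 8 6 7
f 10 9 13
f 10 13 11
f 11 13 14
f 11 14 12
f 13 9 15
f 13 15 14
f 14 15 16
f 14 16 12
f 15 9 17
f 15 17 16
f 16 17 18
f 16 18 12
f 17 9 19
f 17 19 18
f 18 19 20
f 18 20 12
f 19 9 21
f 19 21 20
f 20 21 22
f 20 22 12
f 21 9 23
f 21 23 22
f 22 23 24
f 22 24 12
f 23 9 25
f 23 25 24
f 24 25 26
f 24 26 12
f 25 9 27
f 25 27 26
f 26 27 28
f 26 28 12
f 27 9 29
f 27 29 28
f 28 29 30
f 28 30 12
f 29 9 31
f 29 31 30
f 30 31 32
f 30 32 12
f 31 9 33
f 31 33 32
f 32 33 34
f 32 34 12
f 33 9 35
f 33 35 34
f 34 35 36
f 34 36 12
f 35 9 37
f 35 37 36
f 36 37 38
f 36 38 12
f 37 9 39
f 37 39 38
f 38 39 40
f 38 40 12
f 39 9 10
f 39 10 40
f 40 10 11
f 40 11 12
f 42 41 44
f 42 44 43
f 44 41 45
f 44 45 43
f 45 41 46
f 45 46 43
f 46 41 47
f 46 47 43
f 47 41 48
f 47 48 43
f 48 41 49
f 48 49 43
f 49 41 50
f 49 50 43
f 50 41 51
f 50 51 43
f 51 41 52
f 51 52 43
f 52 41 42
f 52 42 43
f 54 53 57
f 54 57 55
f 55 57 58
f 55 58 56
f 57 53 59
f 57 59 58
f 58 59 60
f 58 60 56
f 59 53 61
f 59 61 60
f 60 61 62
f 60 62 56
f 61 53 63
f 61 63 62
f 62 63 64
f 62 64 56
f 63 53 65
f 63 65 64
f 64 65 66
f 64 66 56
f 65 53 67
f 65 67 66
f 66 67 68
f 66 68 56
f 67 53 69
f 67 69 68
f 68 69 70
f 68 70 56
f 69 53 71
f 69 71 70
f 70 71 72
f 70 72 56
f 71 53 73
f 71 73 72
f 72 73 74
f 72 74 56
f 73 53 75
f 73 75 74
f 74 75 76
f 74 76 56
f 75 53 77
f 75 77 76
f 76 77 78
f 76 78 56
f 77 53 79
f 77 79 78
f 78 79 80
f 78 80 56
f 79 53 81
f 79 81 80
f 80 81 82
f 80 82 56
f 81 53 54
f 81 54 82
f 82 54 55
f 82 55 56
f 83 94 88
f 83 88 84
f 83 84 90
f 83 90 93
f 83 93 94
f 84 88 92
f 88 94 87
f 94 93 85
f 93 90 89
f 90 84 91
f 86 92 87
f 86 87 85
f 86 85 89
f 86 89 91
f 86 91 92
f 87 92 88
f 85 87 94
f 89 85 93
f 91 89 90
f 92 91 84

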